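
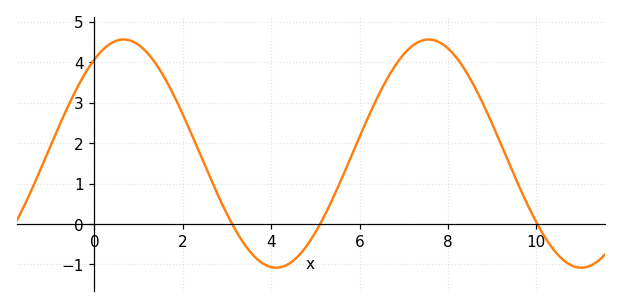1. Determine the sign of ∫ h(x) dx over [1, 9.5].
positive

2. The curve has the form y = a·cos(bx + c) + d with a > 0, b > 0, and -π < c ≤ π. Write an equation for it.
y = 2.82cos(0.91x - 0.602) + 1.74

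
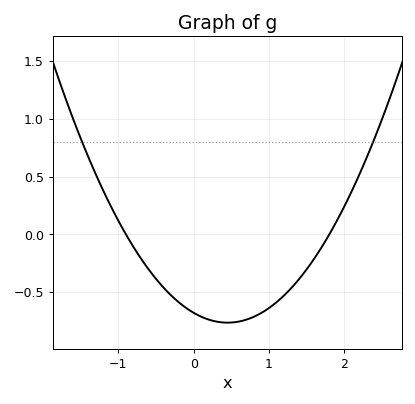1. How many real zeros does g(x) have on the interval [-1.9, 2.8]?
2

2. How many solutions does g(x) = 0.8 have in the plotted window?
2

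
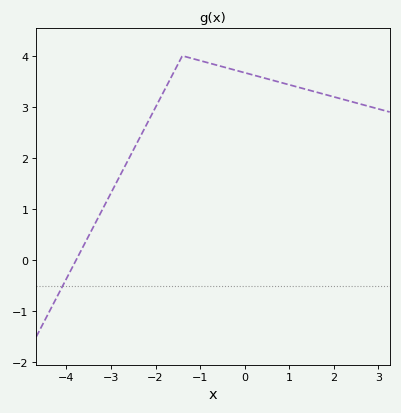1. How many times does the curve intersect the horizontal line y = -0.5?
1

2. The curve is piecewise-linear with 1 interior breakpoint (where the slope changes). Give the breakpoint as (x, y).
(-1.4, 4)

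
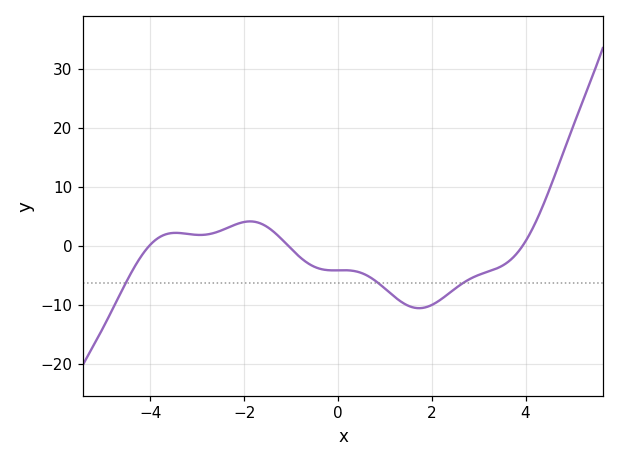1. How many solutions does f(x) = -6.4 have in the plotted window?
3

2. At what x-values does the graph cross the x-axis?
-4, -1, 4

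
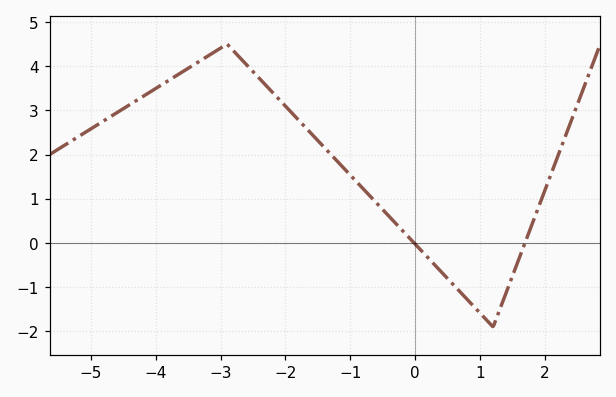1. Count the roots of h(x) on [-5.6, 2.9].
2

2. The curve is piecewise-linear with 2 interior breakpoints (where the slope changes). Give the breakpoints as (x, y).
(-2.9, 4.5); (1.2, -1.9)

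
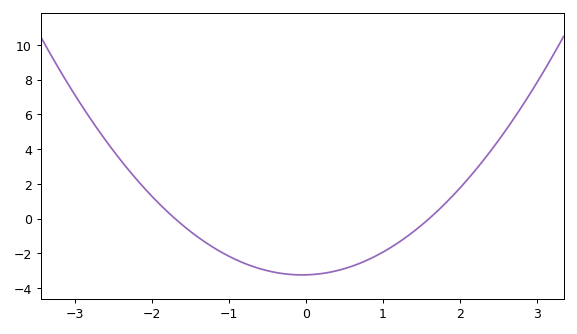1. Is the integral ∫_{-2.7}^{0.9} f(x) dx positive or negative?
negative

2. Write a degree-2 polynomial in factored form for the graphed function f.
y = 1.19(x + 1.7)(x - 1.6)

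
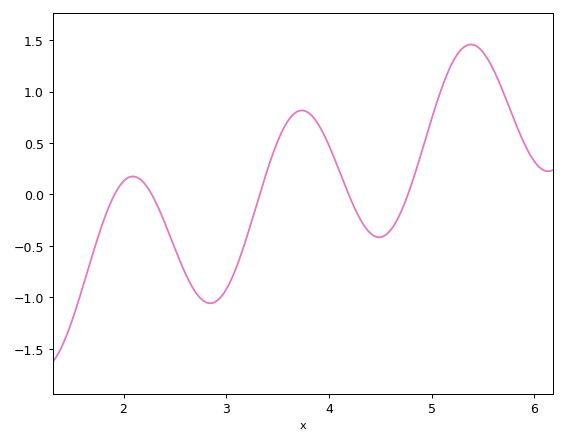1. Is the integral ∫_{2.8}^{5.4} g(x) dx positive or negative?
positive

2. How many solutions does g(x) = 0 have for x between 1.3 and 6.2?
5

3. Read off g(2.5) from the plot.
-0.55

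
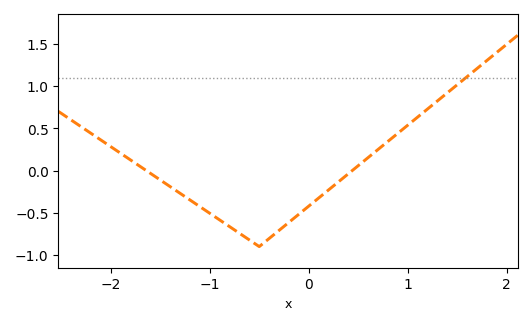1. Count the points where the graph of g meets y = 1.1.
1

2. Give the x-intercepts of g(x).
-1.6, 0.4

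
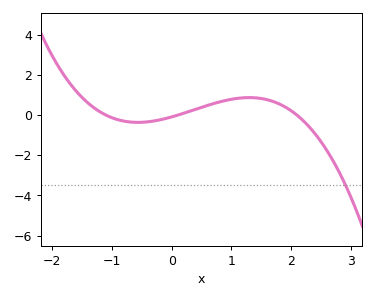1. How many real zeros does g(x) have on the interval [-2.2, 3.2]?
3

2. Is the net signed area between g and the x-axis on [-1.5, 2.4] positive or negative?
positive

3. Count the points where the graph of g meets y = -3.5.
1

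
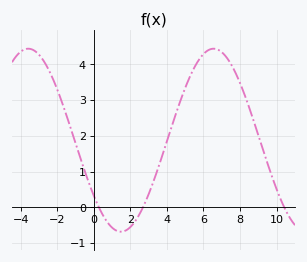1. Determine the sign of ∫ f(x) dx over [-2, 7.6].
positive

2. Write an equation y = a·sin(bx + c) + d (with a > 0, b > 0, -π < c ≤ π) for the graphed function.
y = 2.56sin(0.62x - 2.5) + 1.88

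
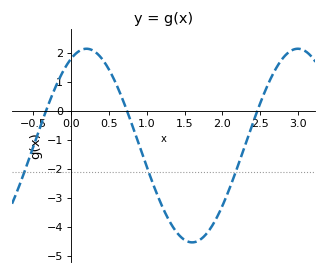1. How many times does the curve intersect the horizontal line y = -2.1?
3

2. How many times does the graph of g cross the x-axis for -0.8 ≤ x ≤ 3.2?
3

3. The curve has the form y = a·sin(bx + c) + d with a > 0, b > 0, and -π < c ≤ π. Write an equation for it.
y = 3.34sin(2.2x + 1.1) - 1.19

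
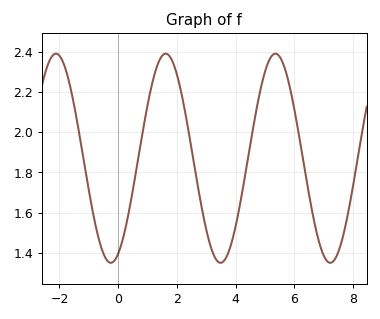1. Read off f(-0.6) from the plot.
1.44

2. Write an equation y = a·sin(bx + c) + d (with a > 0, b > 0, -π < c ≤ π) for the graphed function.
y = 0.52sin(1.7x - 1.2) + 1.87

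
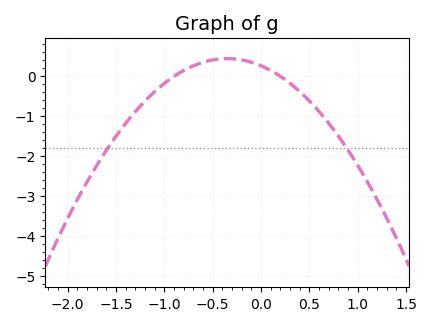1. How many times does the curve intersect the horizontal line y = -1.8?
2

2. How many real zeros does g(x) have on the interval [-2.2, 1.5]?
2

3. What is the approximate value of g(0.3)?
-0.176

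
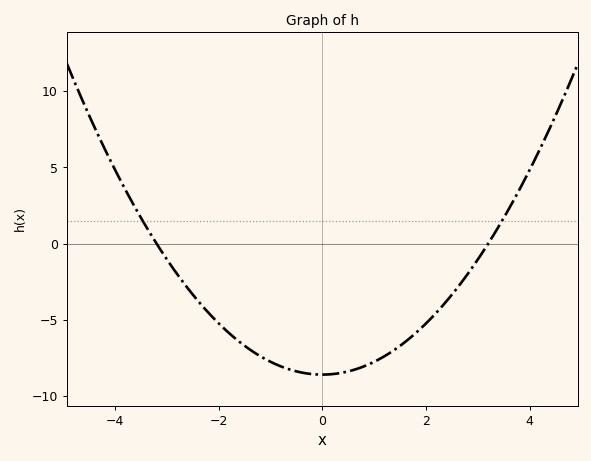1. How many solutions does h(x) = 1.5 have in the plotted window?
2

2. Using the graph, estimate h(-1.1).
-7.5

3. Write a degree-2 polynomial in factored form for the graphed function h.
y = 0.84(x + 3.2)(x - 3.2)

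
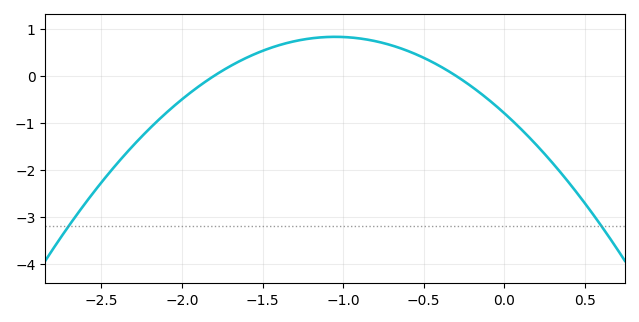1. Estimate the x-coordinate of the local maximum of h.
-1.05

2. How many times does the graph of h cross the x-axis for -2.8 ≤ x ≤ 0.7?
2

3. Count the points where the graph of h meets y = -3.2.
2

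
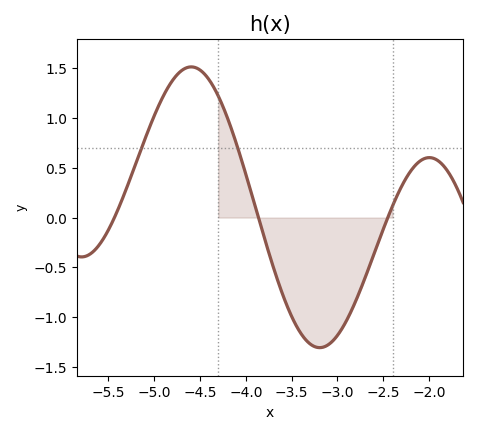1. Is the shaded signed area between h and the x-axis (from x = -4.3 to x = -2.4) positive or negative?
negative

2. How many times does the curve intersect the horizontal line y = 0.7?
2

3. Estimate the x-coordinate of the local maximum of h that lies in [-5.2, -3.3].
-4.59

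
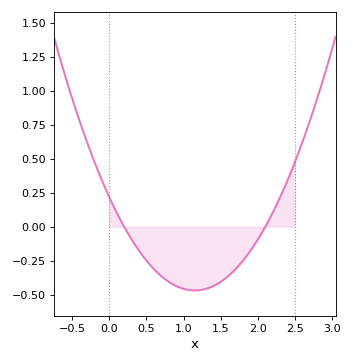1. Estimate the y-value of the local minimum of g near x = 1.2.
-0.469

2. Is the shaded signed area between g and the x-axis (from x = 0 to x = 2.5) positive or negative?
negative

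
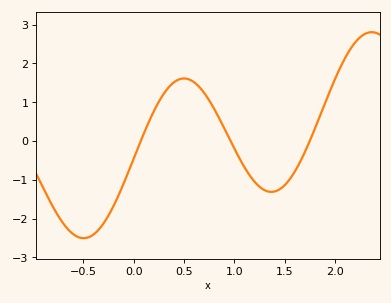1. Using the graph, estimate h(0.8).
0.818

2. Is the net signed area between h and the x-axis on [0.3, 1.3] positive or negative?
positive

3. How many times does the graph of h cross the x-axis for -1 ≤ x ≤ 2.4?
3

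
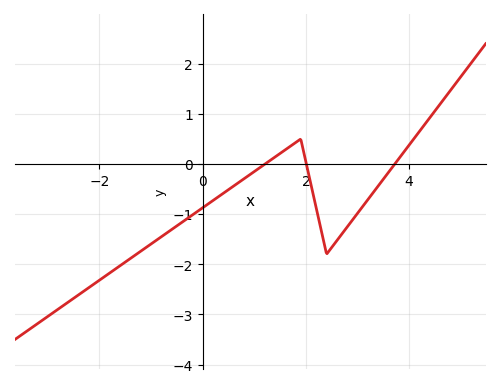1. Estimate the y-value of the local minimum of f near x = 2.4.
-1.8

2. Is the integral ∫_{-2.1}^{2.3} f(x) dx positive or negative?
negative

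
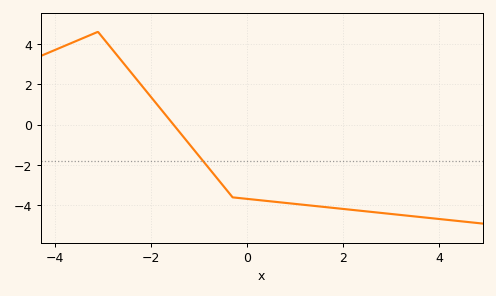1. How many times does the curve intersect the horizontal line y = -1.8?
1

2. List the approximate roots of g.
-1.53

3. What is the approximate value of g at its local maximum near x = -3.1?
4.6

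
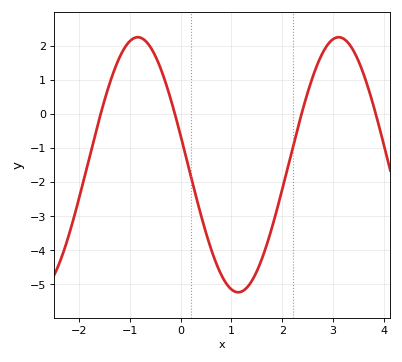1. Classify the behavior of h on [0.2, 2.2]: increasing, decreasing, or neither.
neither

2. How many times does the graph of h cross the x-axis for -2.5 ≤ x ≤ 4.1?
4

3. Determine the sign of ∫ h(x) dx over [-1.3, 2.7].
negative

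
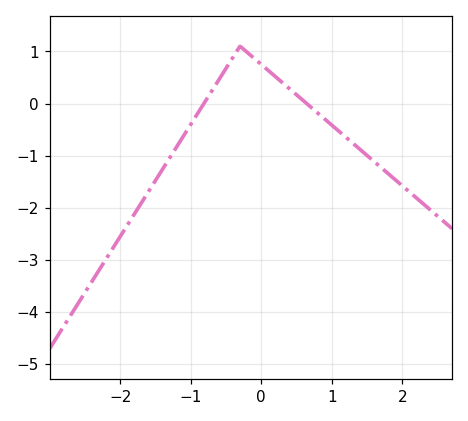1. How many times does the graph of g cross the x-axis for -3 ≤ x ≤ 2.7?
2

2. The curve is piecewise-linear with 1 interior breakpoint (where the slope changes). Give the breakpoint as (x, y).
(-0.3, 1.1)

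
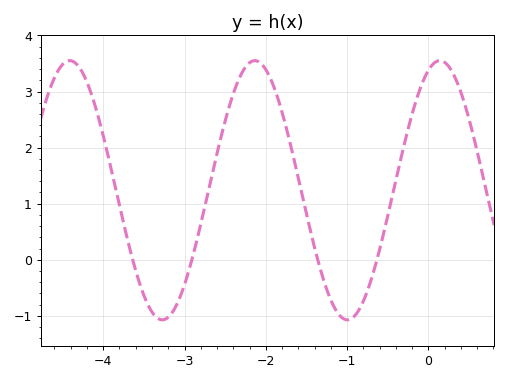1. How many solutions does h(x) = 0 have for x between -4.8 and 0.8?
4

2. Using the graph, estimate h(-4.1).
2.7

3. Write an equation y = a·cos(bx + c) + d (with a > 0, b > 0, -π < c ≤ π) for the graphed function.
y = 2.31cos(2.8x - 0.39) + 1.24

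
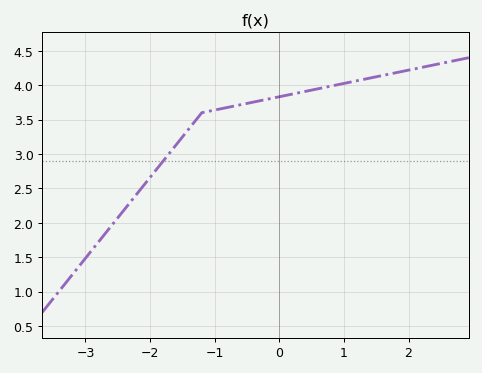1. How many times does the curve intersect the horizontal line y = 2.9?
1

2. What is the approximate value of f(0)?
3.83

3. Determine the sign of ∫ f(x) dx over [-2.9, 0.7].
positive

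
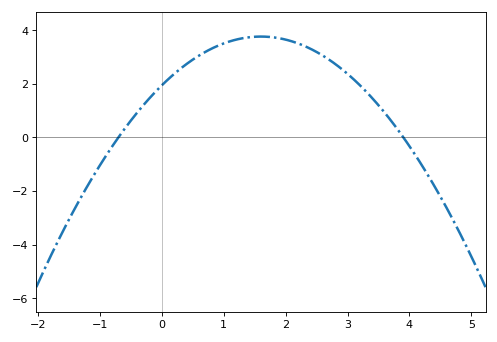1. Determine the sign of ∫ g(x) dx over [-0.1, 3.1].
positive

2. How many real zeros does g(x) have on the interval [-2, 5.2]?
2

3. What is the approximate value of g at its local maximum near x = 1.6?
3.76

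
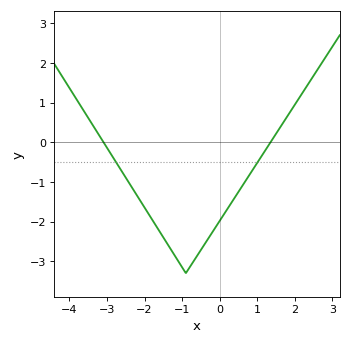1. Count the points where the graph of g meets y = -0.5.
2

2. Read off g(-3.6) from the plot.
0.8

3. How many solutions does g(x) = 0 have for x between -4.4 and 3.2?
2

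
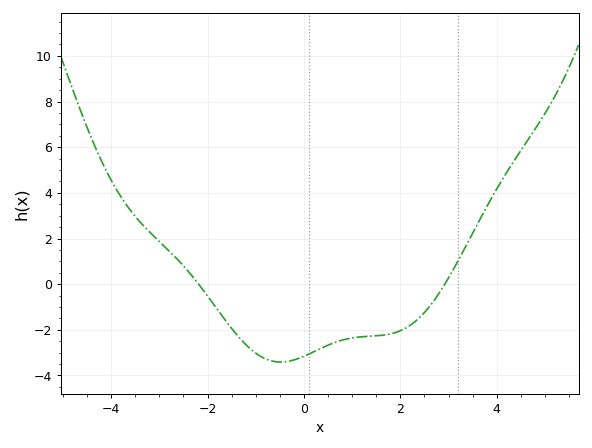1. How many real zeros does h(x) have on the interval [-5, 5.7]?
2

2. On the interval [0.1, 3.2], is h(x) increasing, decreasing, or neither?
increasing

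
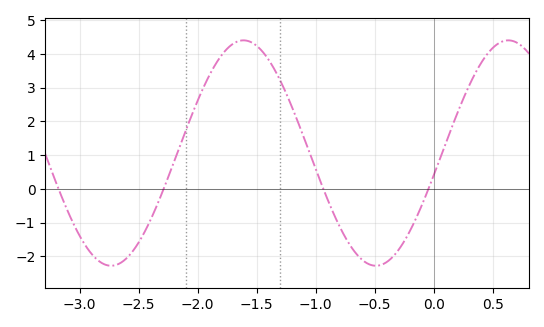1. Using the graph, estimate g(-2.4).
-0.9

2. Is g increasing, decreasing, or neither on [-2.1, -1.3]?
neither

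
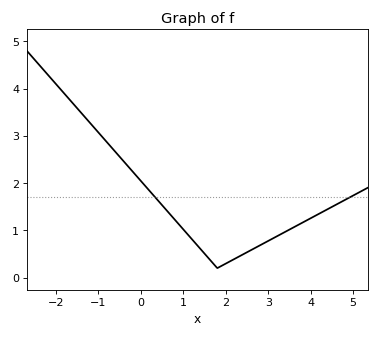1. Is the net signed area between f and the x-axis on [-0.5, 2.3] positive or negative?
positive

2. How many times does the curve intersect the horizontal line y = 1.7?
2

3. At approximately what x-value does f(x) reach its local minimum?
1.8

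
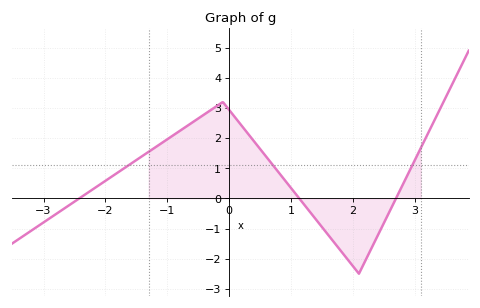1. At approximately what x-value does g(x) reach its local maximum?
-0.101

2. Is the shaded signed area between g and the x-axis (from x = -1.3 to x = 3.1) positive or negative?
positive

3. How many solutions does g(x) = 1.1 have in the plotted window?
3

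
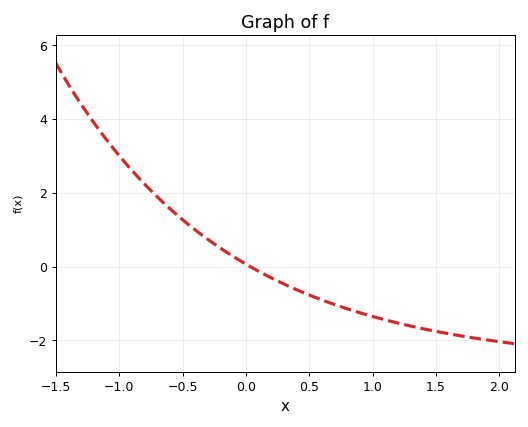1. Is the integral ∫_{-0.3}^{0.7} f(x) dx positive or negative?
negative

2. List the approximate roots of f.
0.05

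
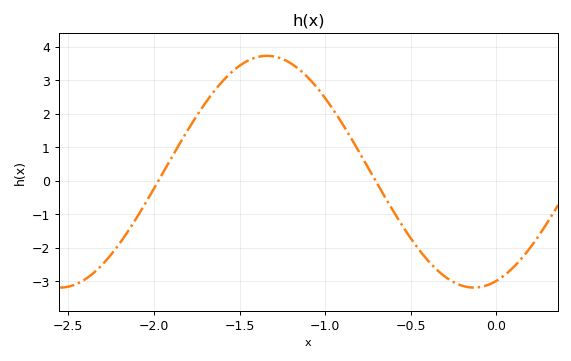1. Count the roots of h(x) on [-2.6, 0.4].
2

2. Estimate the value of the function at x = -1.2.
3.5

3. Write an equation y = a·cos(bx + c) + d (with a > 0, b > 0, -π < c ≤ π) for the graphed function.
y = 3.46cos(2.6x - 2.8) + 0.27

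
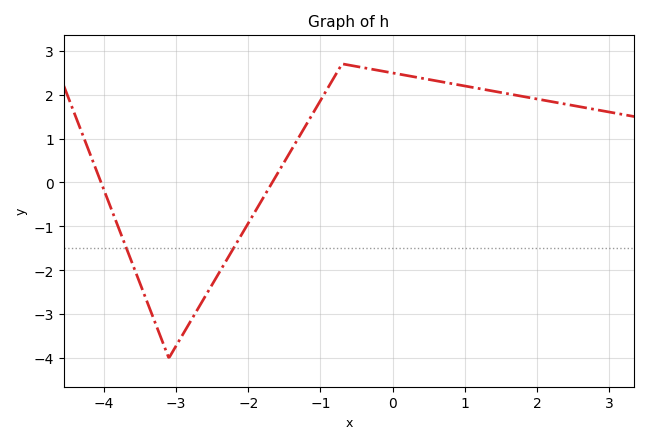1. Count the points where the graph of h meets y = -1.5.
2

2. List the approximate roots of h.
-4.04, -1.67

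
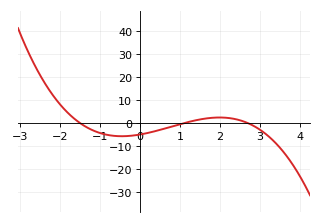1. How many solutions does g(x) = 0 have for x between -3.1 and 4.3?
3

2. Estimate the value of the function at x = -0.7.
-5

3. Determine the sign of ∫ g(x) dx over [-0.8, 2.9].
negative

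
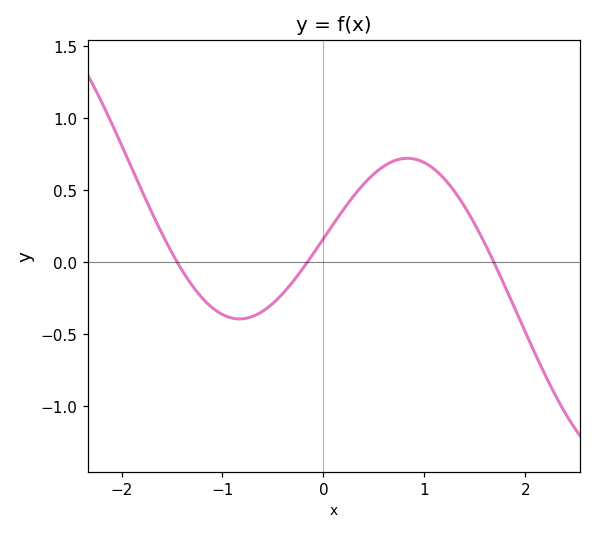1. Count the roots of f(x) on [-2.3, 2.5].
3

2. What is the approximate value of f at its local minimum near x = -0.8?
-0.396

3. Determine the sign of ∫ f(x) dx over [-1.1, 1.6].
positive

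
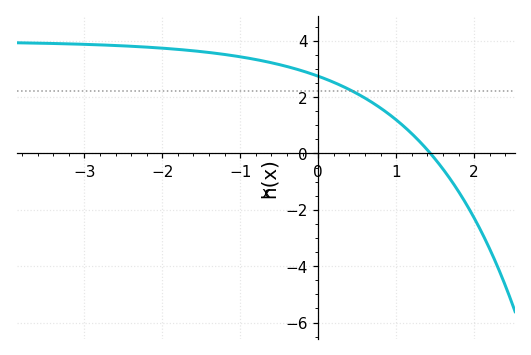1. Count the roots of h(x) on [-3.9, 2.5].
1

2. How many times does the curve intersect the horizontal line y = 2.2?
1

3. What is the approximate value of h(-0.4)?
3.08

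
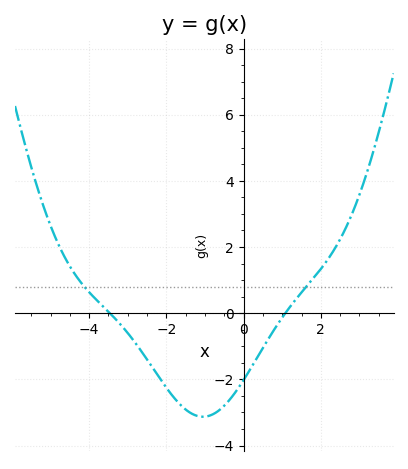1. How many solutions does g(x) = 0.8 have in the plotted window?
2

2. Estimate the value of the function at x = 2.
1.4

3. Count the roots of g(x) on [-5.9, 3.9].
2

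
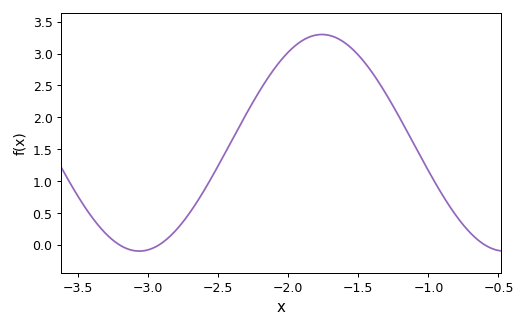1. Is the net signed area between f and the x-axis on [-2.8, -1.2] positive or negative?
positive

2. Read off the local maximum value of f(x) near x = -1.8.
3.3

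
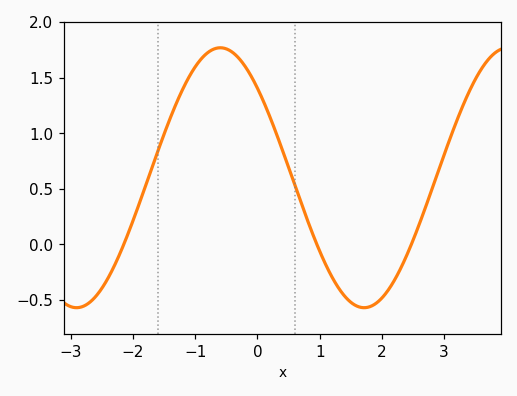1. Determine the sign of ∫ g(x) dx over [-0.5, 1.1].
positive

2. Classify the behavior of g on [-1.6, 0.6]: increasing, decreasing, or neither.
neither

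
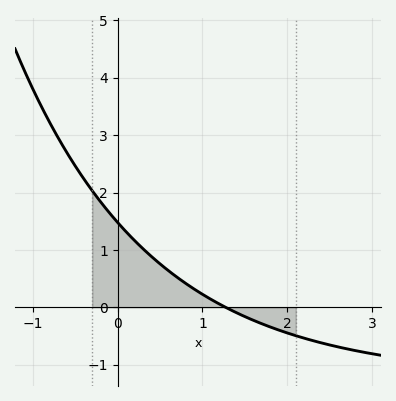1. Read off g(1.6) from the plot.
-0.225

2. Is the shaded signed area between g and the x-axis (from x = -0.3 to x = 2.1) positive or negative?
positive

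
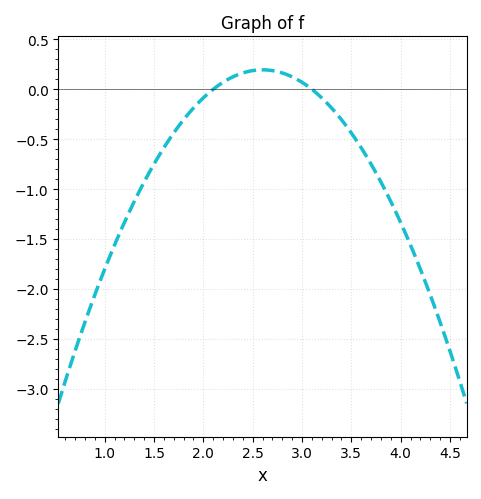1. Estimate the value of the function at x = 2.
-0.1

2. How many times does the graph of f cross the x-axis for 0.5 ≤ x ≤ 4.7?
2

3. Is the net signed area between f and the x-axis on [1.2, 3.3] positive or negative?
negative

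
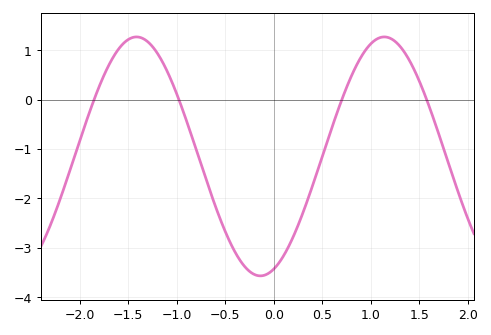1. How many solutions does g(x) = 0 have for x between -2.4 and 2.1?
4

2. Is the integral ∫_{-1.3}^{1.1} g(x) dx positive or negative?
negative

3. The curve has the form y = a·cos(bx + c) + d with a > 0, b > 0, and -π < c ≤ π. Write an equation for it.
y = 2.42cos(2.46x - 2.8) - 1.15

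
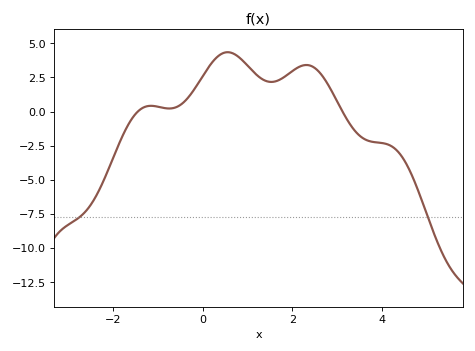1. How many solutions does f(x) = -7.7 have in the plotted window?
2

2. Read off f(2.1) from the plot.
3.2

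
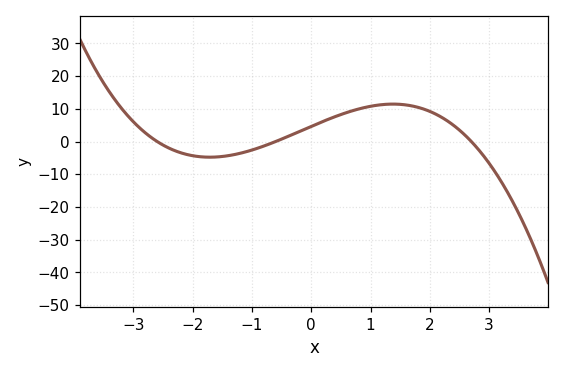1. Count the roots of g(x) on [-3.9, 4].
3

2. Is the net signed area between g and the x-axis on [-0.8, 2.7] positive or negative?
positive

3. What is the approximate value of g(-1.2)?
-3.6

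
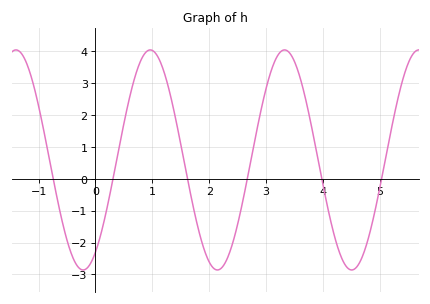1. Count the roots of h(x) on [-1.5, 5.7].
6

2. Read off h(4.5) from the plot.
-2.86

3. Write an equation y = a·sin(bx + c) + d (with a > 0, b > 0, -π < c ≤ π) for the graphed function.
y = 3.45sin(2.66x - 0.992) + 0.59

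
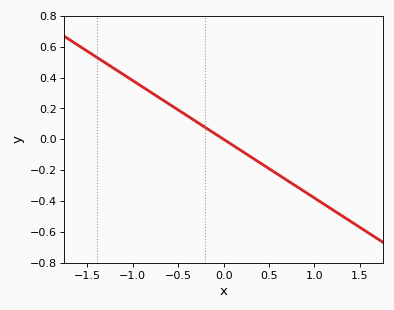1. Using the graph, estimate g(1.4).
-0.532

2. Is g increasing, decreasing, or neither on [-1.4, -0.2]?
decreasing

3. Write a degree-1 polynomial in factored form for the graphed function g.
y = -0.38(x - 0)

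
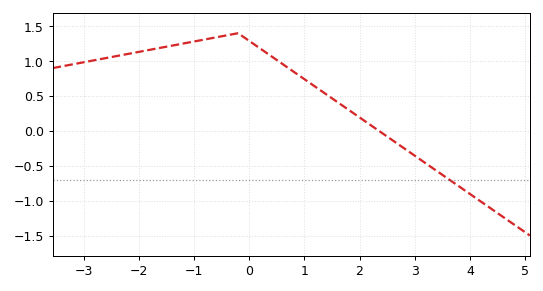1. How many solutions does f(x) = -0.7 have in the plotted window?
1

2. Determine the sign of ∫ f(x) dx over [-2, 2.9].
positive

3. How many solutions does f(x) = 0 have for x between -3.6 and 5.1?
1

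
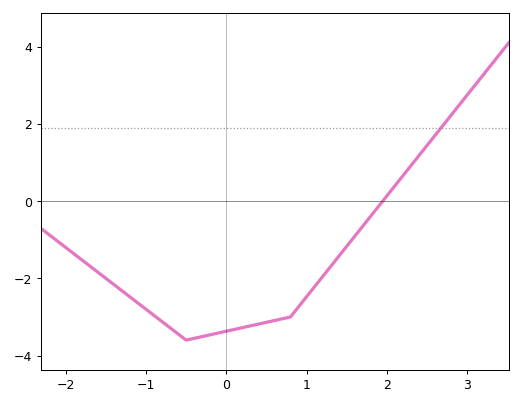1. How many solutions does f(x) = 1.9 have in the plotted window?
1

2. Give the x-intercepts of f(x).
1.9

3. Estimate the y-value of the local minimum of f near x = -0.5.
-3.6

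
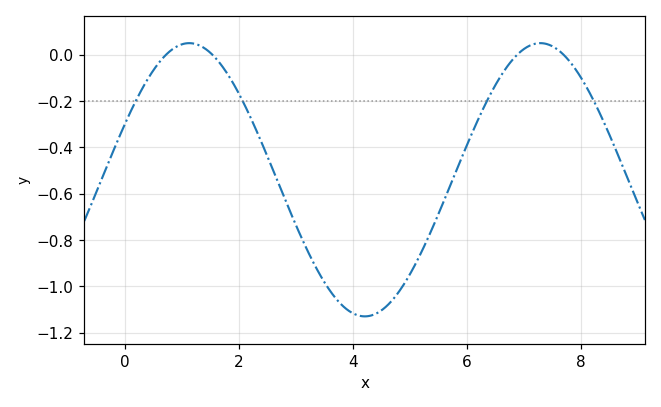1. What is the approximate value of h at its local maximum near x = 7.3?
0.05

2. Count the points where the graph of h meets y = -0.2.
4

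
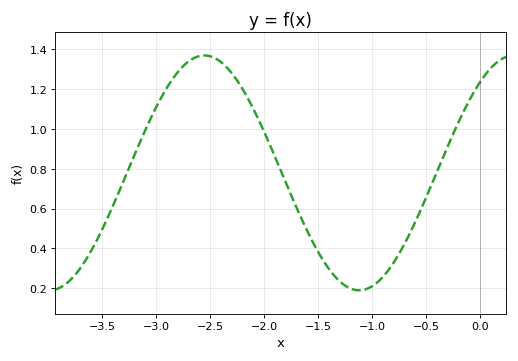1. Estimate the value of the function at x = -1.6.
0.48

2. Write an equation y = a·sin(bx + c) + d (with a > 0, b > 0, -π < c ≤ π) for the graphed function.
y = 0.59sin(2.2x + 0.88) + 0.78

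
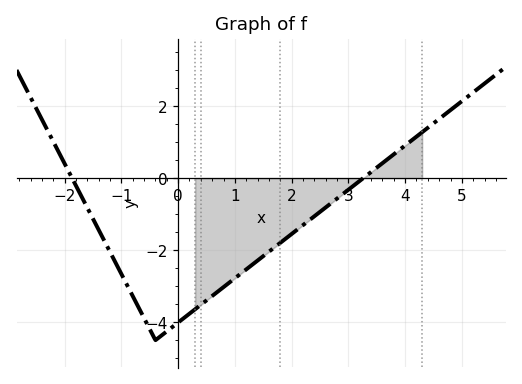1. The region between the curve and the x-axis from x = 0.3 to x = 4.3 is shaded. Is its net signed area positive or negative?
negative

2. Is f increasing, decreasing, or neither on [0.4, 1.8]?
increasing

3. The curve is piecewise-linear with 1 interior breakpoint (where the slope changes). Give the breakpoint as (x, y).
(-0.4, -4.5)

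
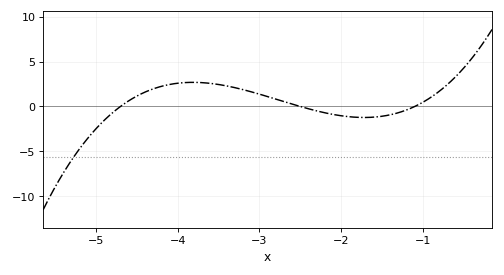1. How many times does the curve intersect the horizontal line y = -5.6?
1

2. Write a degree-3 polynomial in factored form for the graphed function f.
y = 0.85(x + 4.7)(x + 2.5)(x + 1.1)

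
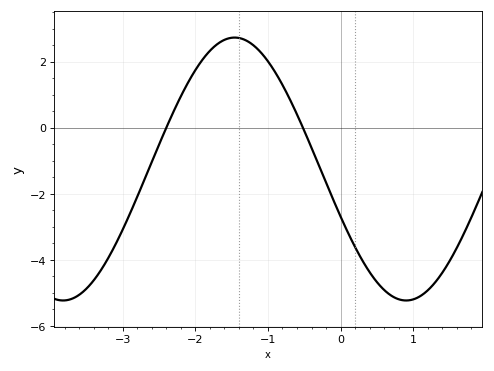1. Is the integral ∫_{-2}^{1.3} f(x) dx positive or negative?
negative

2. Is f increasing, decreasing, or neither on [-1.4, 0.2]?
decreasing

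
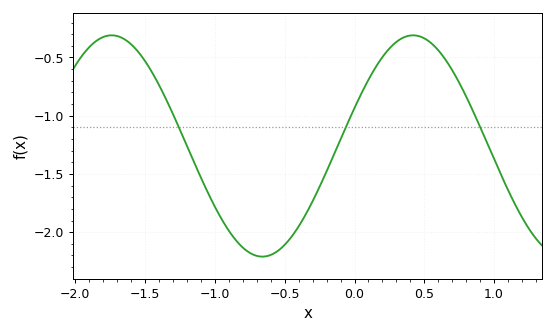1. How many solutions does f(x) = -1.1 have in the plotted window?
3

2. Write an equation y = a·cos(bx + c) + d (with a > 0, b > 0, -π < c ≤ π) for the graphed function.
y = 0.95cos(2.91x - 1.22) - 1.26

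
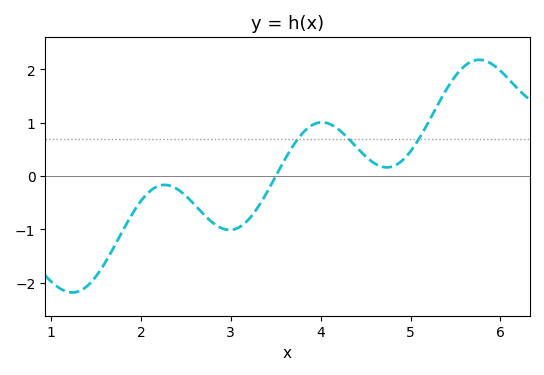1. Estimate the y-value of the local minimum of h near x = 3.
-1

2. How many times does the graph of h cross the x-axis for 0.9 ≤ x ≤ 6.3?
1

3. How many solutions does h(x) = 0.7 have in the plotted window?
3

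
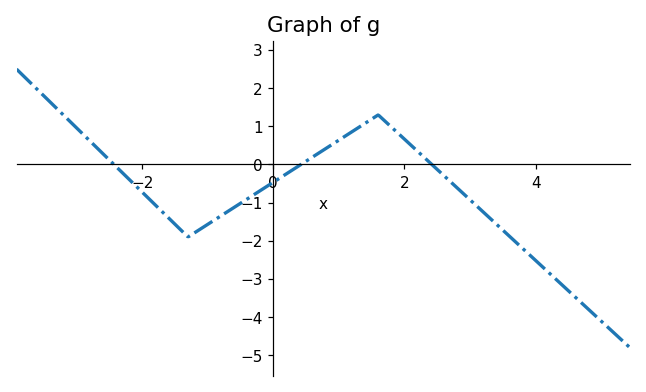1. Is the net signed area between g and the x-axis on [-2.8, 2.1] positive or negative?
negative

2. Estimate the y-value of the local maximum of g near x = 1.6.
1.3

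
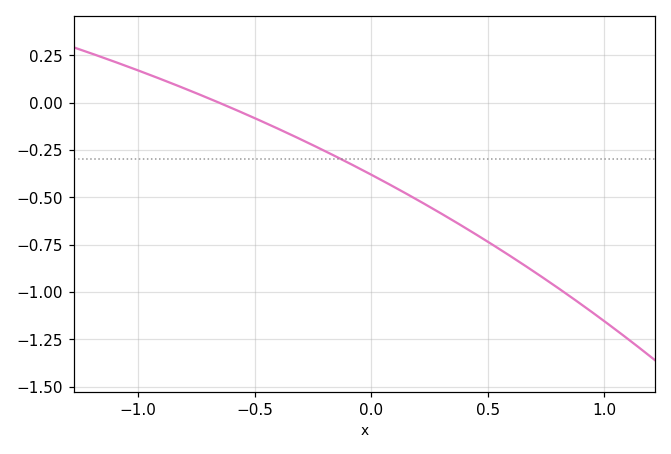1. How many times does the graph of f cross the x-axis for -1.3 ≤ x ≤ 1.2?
1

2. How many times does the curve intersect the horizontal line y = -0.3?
1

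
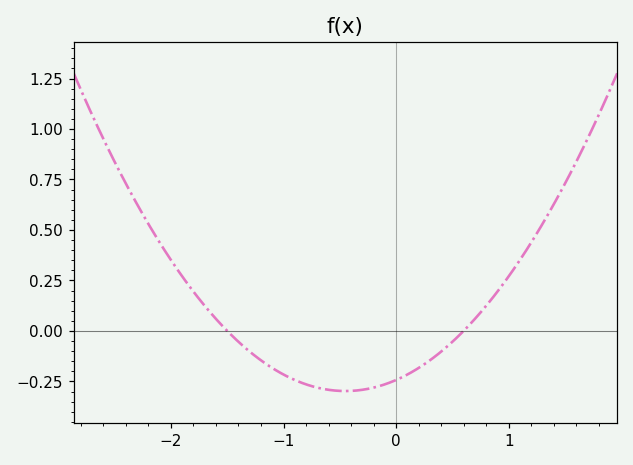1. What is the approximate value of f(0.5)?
-0.054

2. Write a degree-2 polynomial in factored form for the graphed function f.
y = 0.27(x + 1.5)(x - 0.6)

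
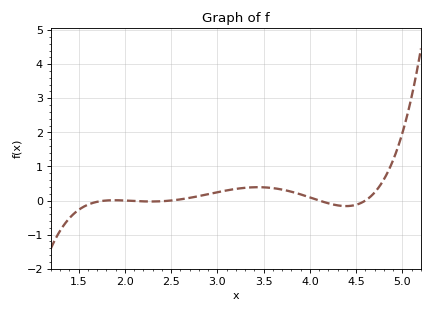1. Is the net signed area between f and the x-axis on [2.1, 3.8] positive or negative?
positive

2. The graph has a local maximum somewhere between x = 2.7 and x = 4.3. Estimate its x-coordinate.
3.44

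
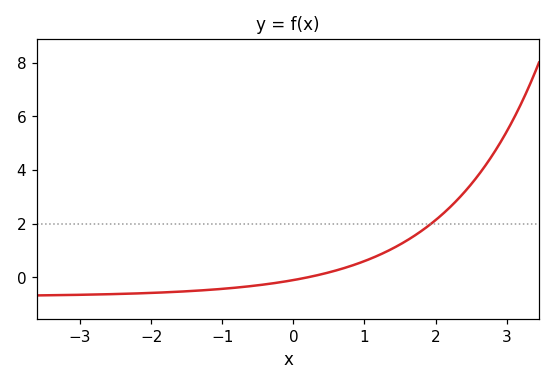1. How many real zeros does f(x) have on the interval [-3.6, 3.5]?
1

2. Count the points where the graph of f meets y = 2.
1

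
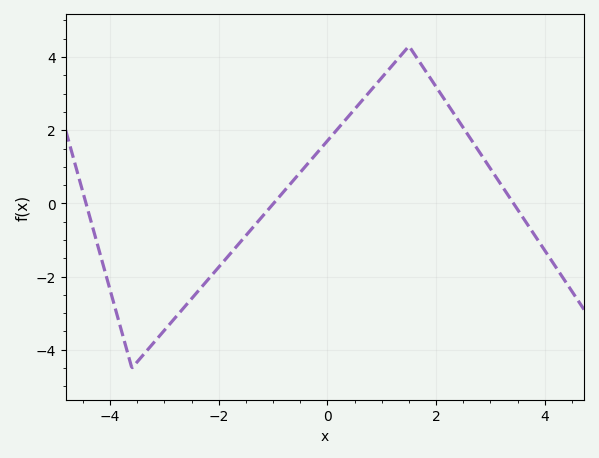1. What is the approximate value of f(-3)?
-3.4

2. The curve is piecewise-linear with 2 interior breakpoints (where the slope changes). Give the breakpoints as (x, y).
(-3.6, -4.5); (1.5, 4.3)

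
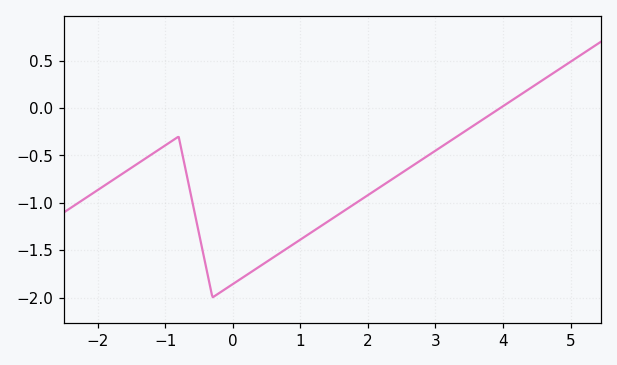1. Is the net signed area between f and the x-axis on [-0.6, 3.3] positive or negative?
negative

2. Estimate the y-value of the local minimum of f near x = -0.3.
-2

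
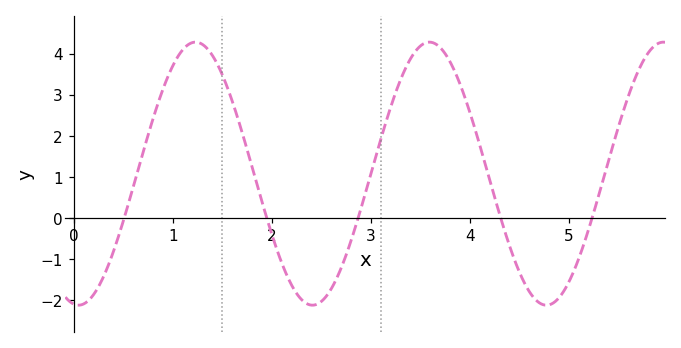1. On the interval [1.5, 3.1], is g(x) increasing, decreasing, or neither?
neither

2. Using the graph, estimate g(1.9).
0.4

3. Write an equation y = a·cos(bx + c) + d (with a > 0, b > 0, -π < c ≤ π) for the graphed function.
y = 3.2cos(2.7x + 3) + 1.08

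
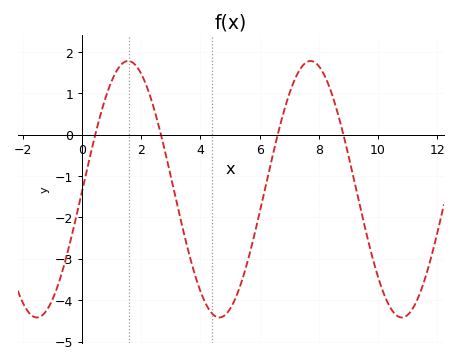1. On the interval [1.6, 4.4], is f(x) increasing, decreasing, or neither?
decreasing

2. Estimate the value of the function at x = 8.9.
-0.208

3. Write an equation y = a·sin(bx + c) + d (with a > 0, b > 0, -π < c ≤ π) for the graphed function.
y = 3.1sin(1.02x - 0.02) - 1.32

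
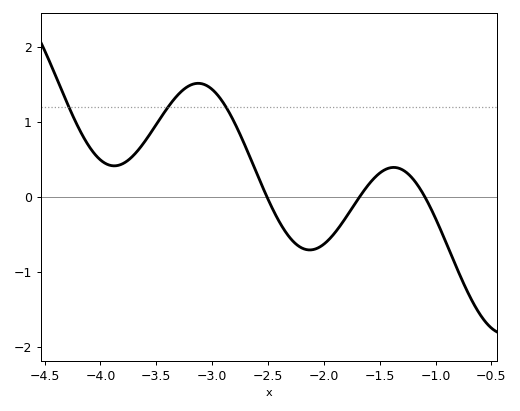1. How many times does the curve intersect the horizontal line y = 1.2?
3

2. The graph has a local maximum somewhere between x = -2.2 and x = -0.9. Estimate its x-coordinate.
-1.4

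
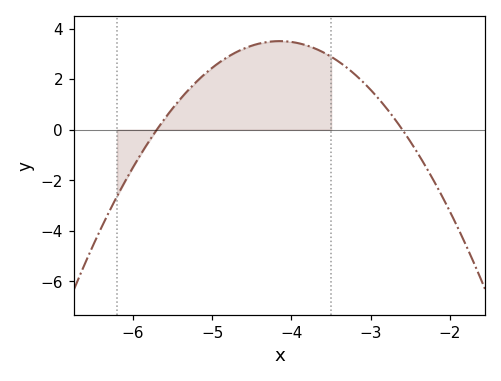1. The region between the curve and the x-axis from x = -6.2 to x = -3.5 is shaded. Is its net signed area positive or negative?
positive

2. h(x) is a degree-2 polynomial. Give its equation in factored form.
y = -1.46(x + 5.7)(x + 2.6)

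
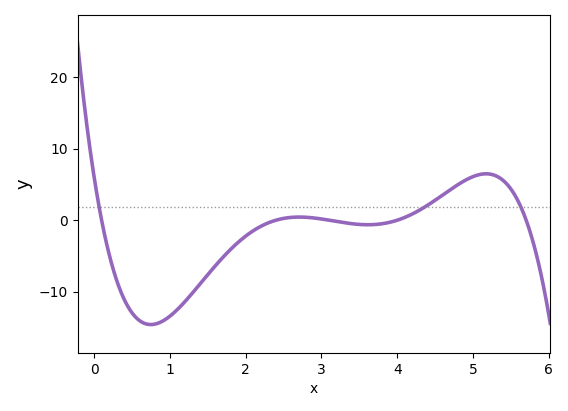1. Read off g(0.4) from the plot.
-11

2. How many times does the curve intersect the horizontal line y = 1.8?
3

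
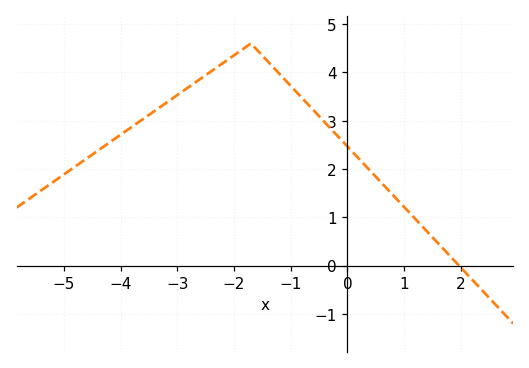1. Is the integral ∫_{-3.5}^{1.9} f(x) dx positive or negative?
positive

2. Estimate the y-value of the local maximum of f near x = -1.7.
4.6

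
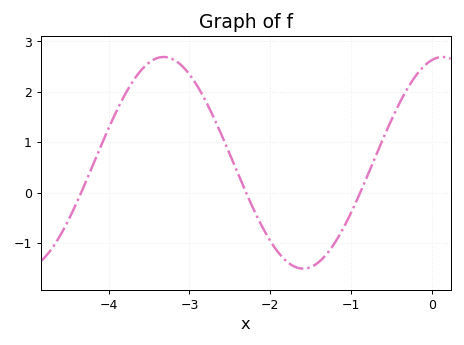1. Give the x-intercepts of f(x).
-4.3, -2.3, -0.9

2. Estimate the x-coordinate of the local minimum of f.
-1.6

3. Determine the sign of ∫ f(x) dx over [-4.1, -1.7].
positive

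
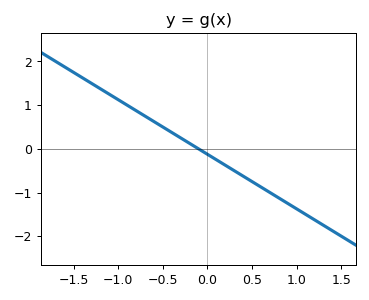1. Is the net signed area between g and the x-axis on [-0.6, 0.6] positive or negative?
negative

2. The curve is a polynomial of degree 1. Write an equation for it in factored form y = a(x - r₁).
y = -1.25(x + 0.1)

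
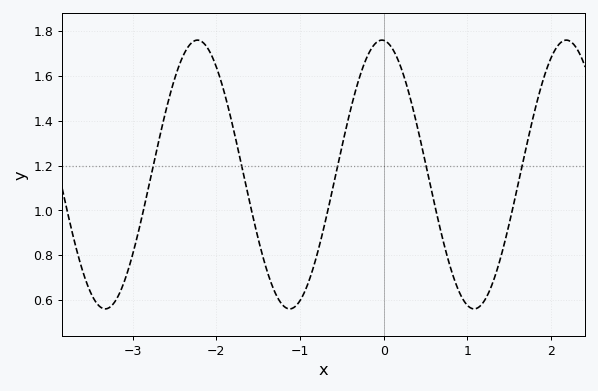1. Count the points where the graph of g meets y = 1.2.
5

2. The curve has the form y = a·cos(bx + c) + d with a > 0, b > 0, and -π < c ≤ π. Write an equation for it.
y = 0.6cos(2.9x + 0.06) + 1.16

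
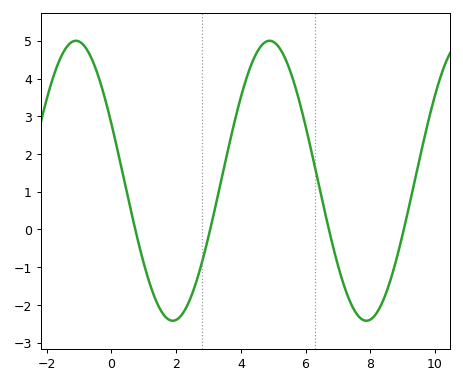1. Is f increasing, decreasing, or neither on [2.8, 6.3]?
neither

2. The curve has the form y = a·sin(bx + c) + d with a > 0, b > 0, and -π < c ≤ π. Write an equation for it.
y = 3.71sin(1.05x + 2.72) + 1.29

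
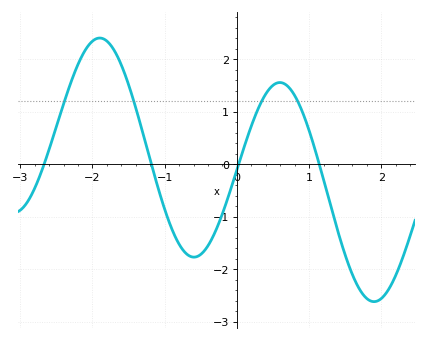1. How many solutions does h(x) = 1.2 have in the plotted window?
4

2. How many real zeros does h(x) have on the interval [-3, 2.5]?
4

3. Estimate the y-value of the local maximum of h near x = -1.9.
2.4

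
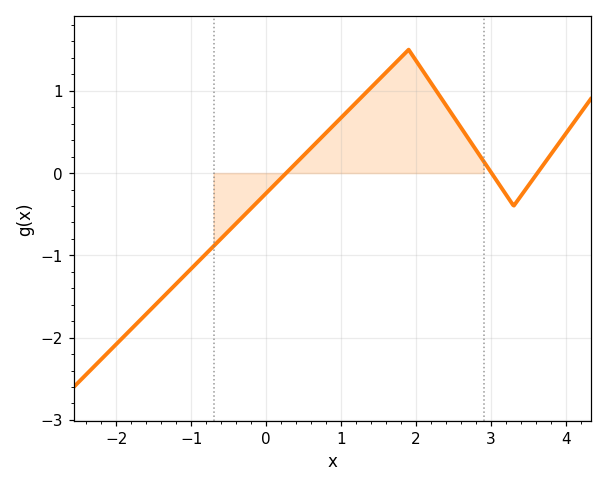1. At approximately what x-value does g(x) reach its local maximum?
1.9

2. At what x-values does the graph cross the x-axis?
0.267, 3.01, 3.62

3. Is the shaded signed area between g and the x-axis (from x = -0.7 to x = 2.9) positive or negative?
positive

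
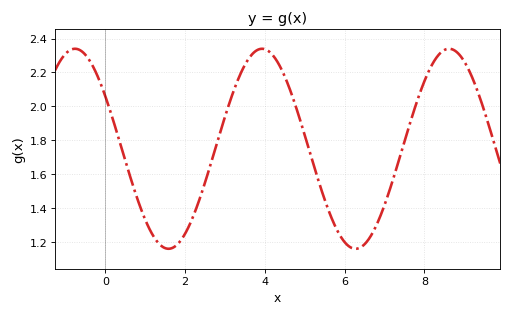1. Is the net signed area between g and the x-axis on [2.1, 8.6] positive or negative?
positive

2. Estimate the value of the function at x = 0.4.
1.76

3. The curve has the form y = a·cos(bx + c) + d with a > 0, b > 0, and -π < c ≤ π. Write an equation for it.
y = 0.59cos(1.3x + 1) + 1.75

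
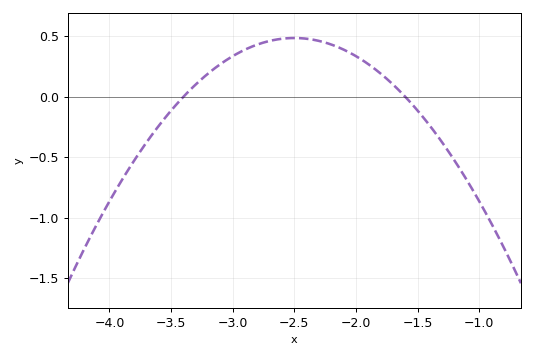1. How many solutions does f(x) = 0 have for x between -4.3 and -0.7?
2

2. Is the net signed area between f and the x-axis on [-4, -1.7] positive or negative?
positive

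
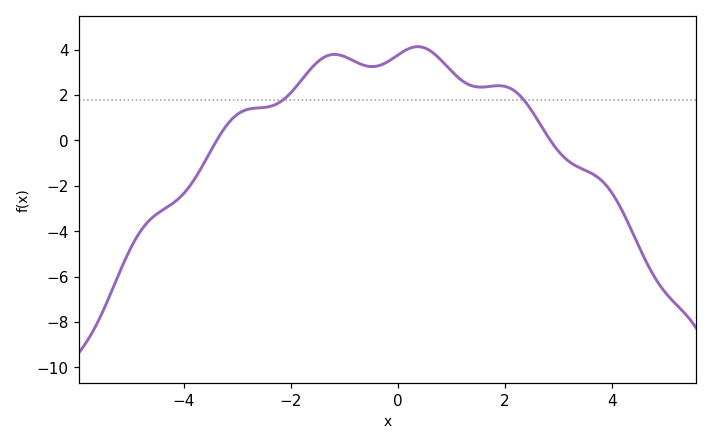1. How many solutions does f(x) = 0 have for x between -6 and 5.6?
2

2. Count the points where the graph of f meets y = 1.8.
2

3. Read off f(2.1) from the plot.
2.2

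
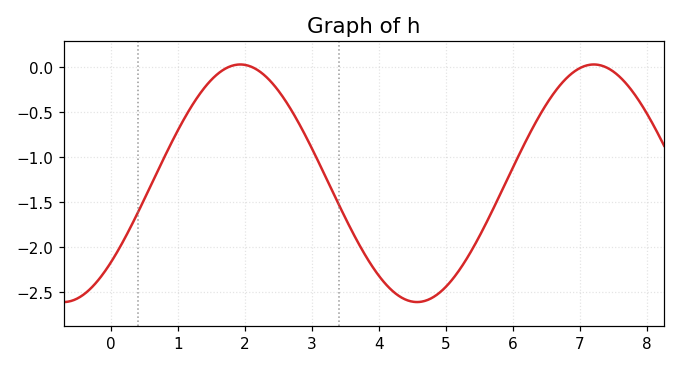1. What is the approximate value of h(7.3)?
0.023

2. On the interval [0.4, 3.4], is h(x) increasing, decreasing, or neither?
neither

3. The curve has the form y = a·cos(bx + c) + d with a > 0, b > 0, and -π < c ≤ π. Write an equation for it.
y = 1.32cos(1.19x - 2.3) - 1.29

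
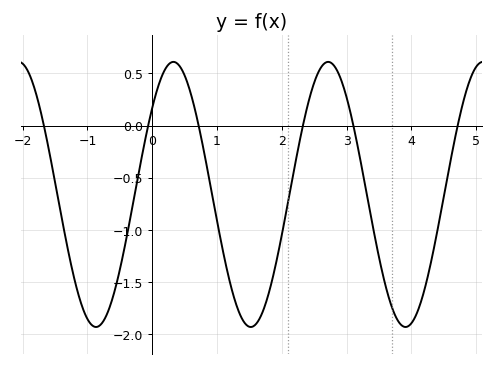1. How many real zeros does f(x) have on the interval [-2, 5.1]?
6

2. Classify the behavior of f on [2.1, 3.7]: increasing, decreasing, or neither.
neither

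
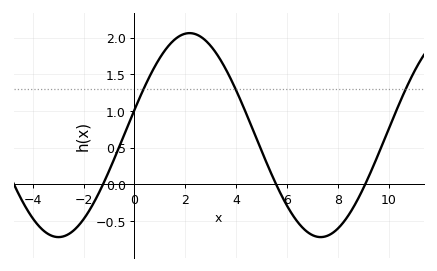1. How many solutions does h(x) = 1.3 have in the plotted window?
3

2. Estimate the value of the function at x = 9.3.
0.18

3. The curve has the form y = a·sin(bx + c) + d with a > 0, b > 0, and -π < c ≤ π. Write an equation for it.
y = 1.39sin(0.61x + 0.25) + 0.67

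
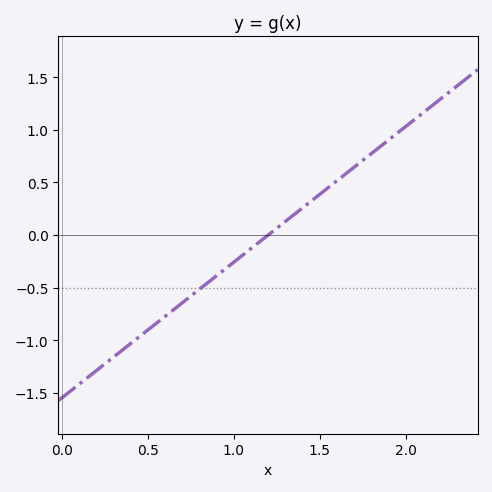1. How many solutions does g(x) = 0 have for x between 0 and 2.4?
1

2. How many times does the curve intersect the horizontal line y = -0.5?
1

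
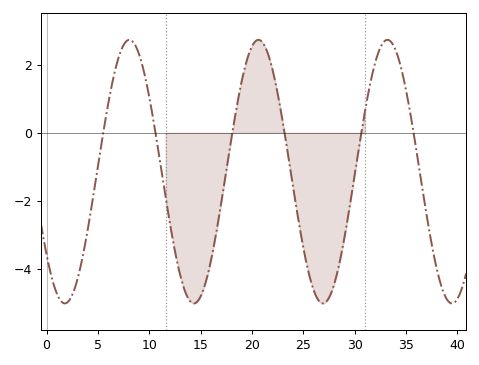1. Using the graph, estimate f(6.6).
1.74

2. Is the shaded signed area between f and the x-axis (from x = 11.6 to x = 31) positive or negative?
negative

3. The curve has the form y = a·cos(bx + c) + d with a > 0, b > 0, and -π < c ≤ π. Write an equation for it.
y = 3.87cos(0.5x + 2.25) - 1.14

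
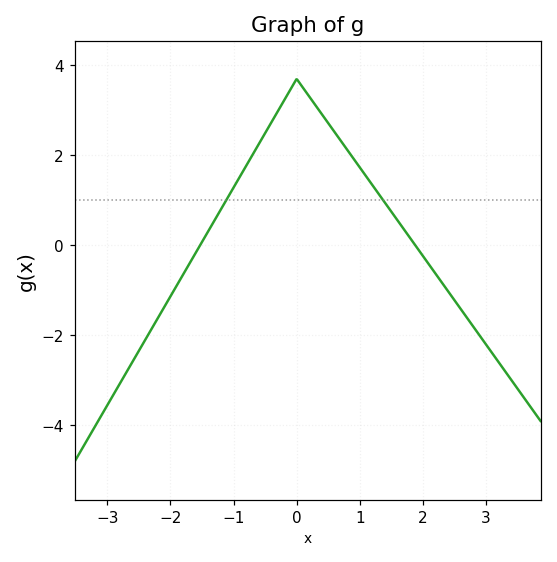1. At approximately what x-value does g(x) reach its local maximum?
0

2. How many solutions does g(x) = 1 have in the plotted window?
2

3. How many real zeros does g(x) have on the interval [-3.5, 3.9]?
2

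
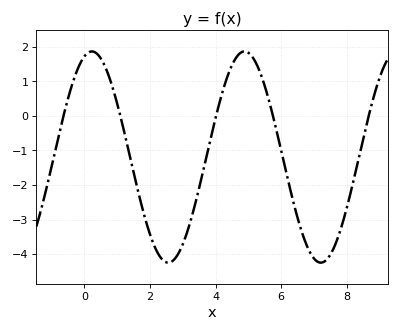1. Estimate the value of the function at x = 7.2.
-4.2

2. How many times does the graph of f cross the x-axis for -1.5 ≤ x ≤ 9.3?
5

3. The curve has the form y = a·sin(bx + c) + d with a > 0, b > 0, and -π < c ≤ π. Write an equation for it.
y = 3.06sin(1.4x + 1.3) - 1.19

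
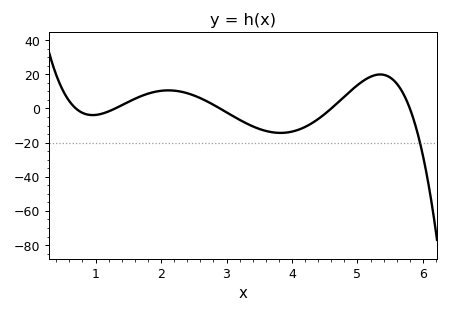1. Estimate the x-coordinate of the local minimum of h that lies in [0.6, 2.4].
1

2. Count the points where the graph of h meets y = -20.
1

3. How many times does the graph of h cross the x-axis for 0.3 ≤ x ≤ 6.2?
5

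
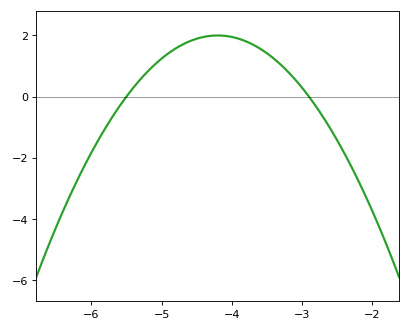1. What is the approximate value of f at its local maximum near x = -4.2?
2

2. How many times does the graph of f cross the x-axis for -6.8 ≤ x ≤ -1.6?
2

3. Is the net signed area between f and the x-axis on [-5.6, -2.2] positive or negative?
positive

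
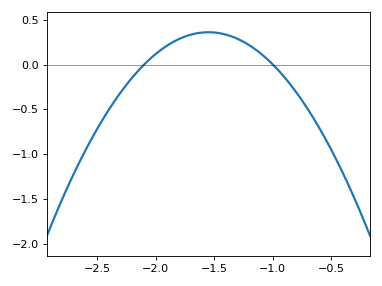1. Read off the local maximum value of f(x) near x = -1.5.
0.36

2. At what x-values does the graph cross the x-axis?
-2.1, -1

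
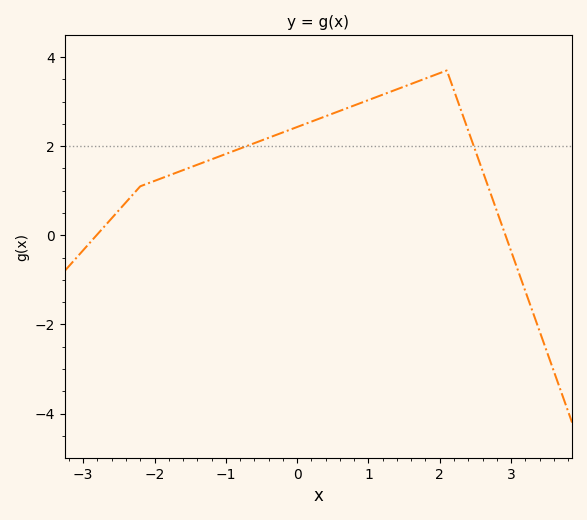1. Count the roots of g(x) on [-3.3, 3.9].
2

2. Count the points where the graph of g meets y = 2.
2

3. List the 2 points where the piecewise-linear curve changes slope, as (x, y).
(-2.2, 1.1); (2.1, 3.7)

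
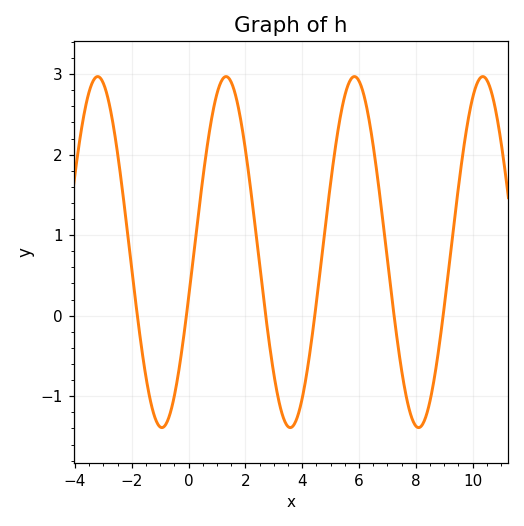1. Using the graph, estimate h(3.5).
-1.38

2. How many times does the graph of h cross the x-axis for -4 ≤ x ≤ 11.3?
6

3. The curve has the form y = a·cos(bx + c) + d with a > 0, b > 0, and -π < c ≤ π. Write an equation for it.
y = 2.18cos(1.39x - 1.83) + 0.79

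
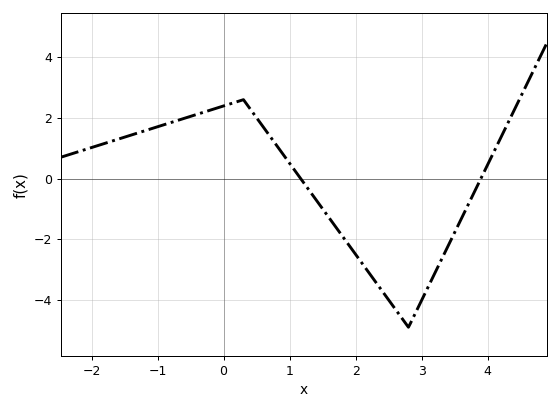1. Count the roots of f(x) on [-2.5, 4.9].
2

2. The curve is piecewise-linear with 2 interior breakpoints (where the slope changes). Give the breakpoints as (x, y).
(0.3, 2.6); (2.8, -4.9)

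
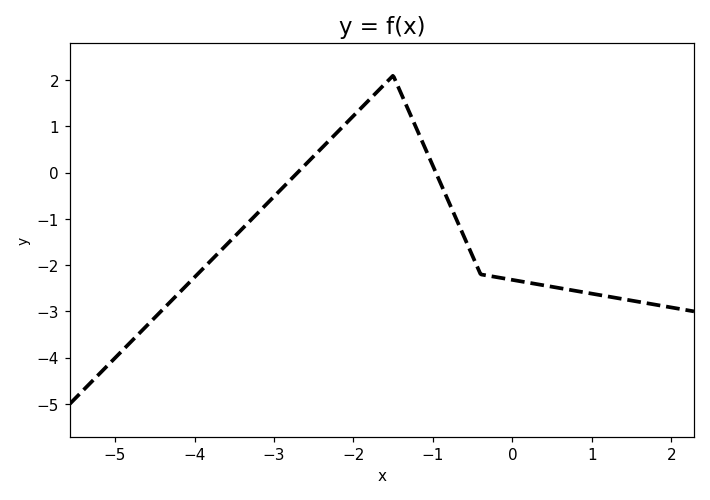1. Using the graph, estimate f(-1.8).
1.6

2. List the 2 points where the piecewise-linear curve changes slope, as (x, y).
(-1.5, 2.1); (-0.4, -2.2)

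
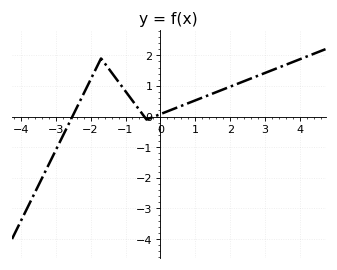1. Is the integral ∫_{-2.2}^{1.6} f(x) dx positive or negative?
positive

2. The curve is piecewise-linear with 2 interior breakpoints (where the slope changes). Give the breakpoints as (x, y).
(-1.7, 1.9); (-0.4, -0.1)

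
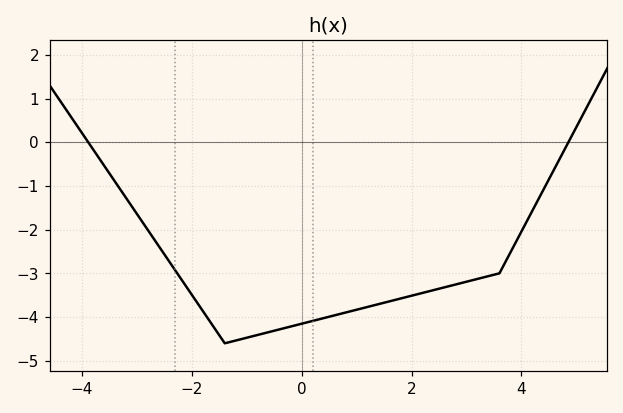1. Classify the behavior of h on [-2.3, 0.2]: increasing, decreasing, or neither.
neither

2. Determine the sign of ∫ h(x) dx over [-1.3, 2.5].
negative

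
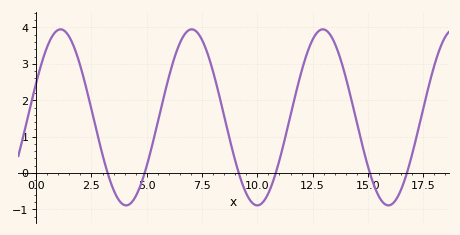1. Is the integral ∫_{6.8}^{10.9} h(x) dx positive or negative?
positive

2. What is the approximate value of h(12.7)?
3.86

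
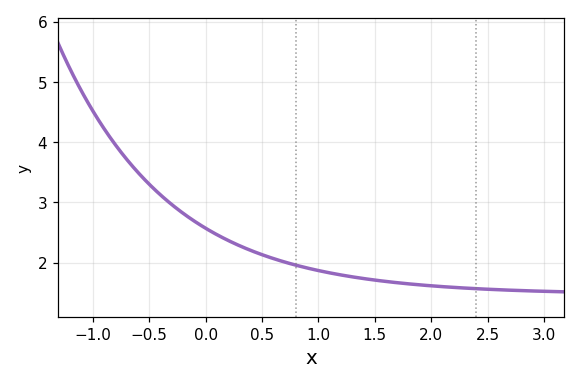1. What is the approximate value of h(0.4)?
2.2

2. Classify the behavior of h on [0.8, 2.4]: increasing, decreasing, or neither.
decreasing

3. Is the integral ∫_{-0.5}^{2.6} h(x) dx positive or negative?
positive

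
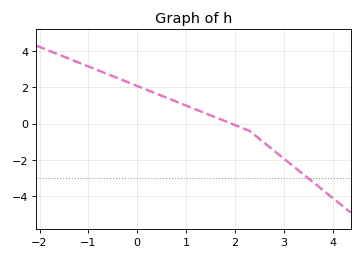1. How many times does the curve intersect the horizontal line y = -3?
1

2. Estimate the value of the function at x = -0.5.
2.61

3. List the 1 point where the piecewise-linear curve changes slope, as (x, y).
(2.3, -0.4)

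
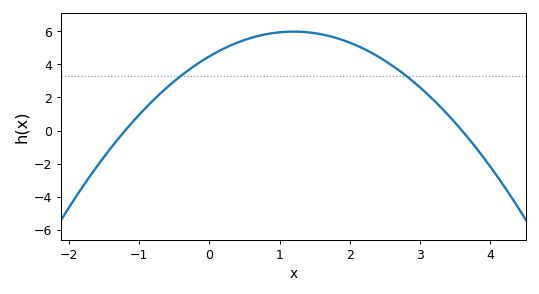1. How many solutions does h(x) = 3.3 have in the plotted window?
2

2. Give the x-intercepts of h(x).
-1.2, 3.6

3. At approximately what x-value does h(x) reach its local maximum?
1.2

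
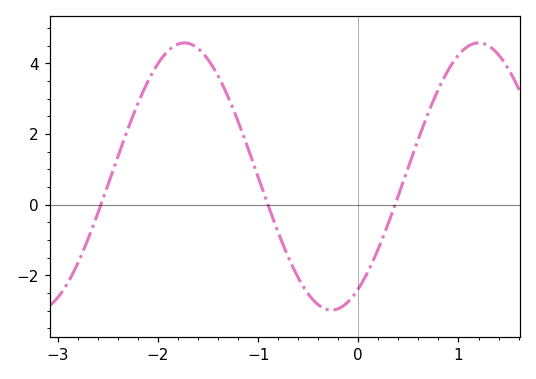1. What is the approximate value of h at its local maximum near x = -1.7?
4.6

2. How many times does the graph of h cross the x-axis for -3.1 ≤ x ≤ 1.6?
3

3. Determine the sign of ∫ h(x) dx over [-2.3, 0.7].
positive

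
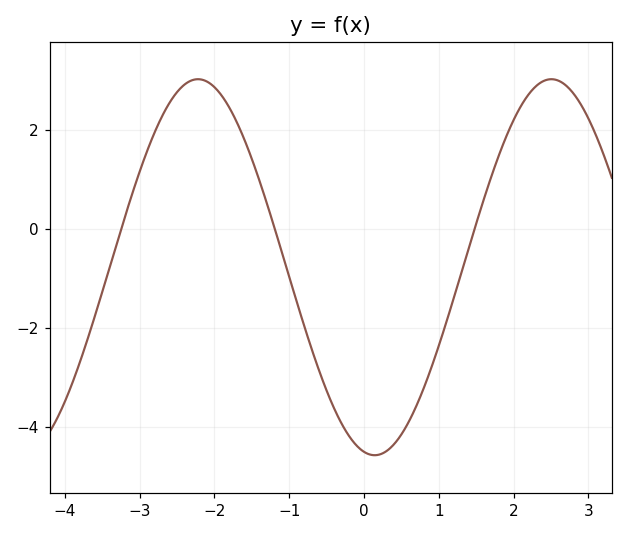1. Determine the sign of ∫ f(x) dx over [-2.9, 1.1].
negative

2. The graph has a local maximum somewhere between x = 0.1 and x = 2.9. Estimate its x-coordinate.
2.6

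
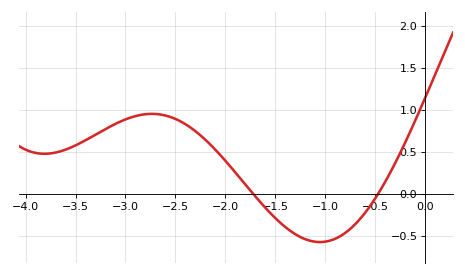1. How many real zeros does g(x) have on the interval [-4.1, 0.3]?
2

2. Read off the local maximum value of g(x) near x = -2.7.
0.95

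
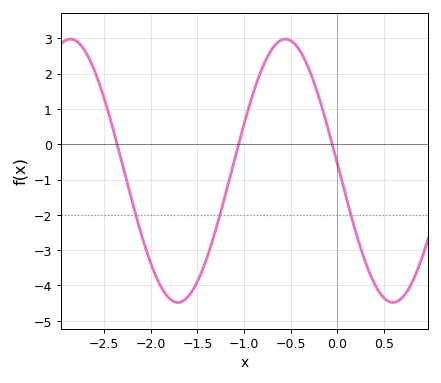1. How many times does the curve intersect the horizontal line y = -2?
3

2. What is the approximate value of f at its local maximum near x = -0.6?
2.98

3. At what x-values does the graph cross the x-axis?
-2.36, -1.06, -0.052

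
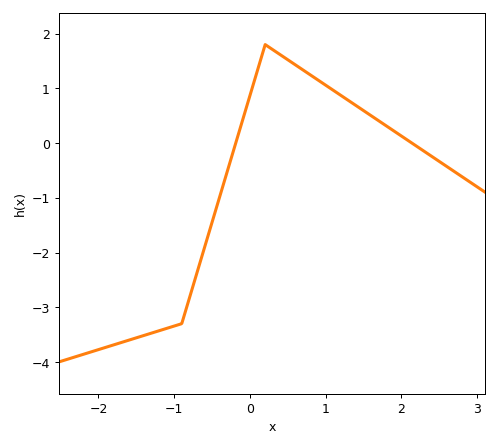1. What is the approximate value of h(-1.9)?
-3.73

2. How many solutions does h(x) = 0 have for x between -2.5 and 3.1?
2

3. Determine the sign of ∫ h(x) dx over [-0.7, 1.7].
positive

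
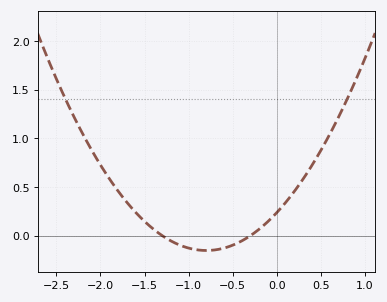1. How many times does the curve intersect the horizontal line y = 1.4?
2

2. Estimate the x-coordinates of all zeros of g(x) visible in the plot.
-1.3, -0.3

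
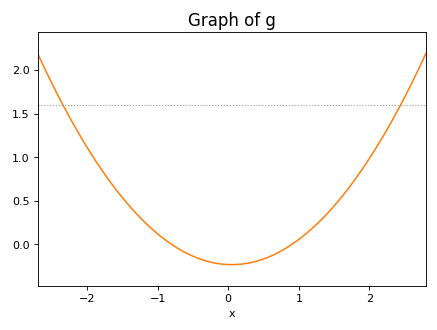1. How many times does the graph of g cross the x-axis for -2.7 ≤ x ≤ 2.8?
2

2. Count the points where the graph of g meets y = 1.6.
2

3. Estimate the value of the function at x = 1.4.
0.35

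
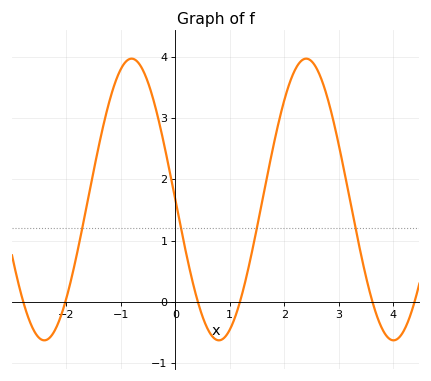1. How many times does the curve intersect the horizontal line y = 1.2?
4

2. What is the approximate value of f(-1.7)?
1.2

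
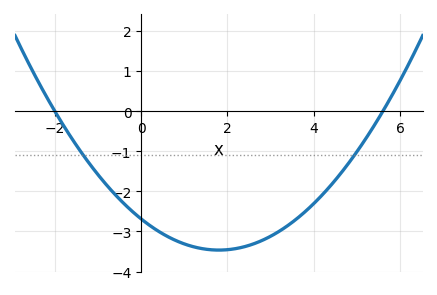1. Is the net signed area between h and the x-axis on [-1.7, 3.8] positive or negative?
negative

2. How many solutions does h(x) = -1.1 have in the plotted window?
2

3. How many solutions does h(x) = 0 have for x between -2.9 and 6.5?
2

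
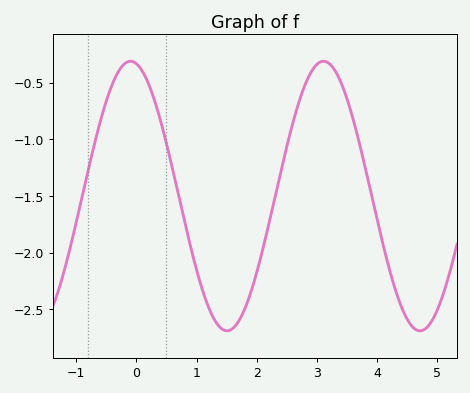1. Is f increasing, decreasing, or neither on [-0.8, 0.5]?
neither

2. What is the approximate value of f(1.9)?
-2.35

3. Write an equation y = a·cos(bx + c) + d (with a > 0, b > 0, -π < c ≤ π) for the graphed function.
y = 1.19cos(2x + 0.19) - 1.5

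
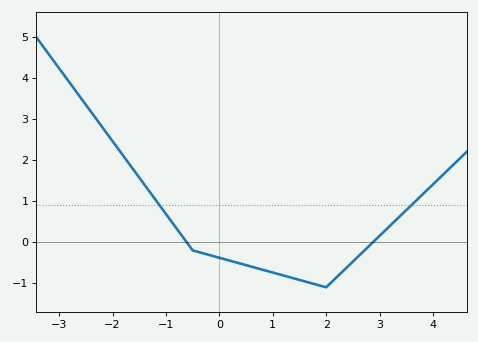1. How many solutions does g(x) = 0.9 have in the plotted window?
2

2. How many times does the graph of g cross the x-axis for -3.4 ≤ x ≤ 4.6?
2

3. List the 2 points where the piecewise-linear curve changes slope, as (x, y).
(-0.5, -0.2); (2, -1.1)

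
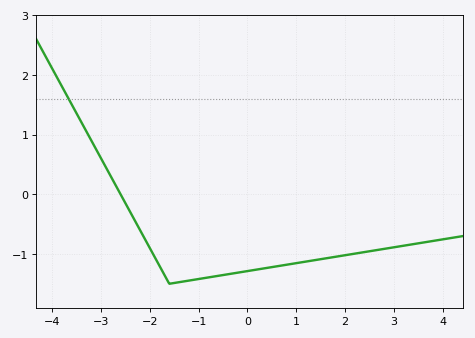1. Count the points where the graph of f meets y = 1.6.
1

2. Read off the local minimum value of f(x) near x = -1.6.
-1.5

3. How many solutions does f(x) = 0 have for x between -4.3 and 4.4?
1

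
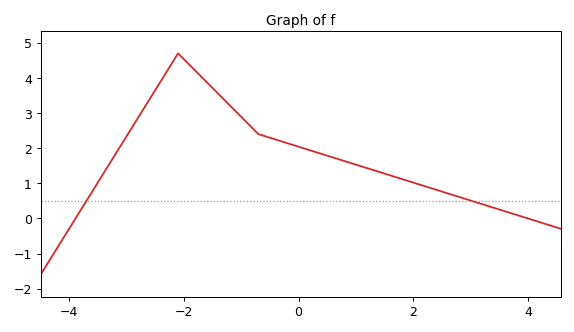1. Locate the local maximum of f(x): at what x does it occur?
-2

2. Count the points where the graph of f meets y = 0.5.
2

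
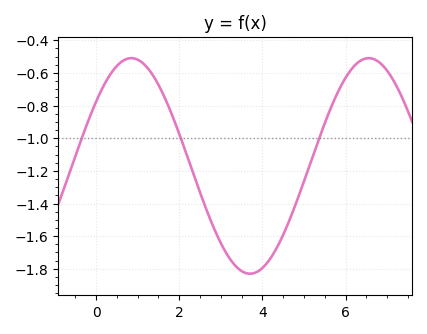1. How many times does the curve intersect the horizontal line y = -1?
3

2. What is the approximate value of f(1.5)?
-0.673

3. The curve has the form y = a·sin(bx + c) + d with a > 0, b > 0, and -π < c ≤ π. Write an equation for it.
y = 0.66sin(1.1x + 0.64) - 1.17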